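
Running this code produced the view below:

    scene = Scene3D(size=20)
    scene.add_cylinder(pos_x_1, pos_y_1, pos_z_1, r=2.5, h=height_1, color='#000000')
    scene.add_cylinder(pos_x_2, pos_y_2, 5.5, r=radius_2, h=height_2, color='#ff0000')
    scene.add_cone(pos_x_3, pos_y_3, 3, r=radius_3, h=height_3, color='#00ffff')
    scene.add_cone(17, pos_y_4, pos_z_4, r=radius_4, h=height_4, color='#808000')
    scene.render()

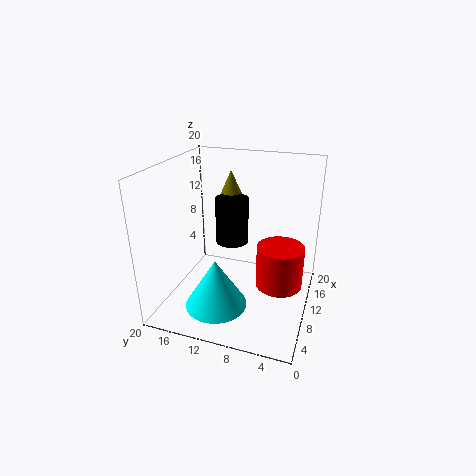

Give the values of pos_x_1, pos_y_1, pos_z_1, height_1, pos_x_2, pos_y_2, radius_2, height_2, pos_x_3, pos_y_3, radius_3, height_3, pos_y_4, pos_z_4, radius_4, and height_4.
pos_x_1 = 14.5
pos_y_1 = 12.5
pos_z_1 = 7
height_1 = 7
pos_x_2 = 7.5
pos_y_2 = 3.5
radius_2 = 3
height_2 = 5.5
pos_x_3 = 4
pos_y_3 = 11
radius_3 = 4
height_3 = 6.5
pos_y_4 = 13.5
pos_z_4 = 13
radius_4 = 2
height_4 = 4.5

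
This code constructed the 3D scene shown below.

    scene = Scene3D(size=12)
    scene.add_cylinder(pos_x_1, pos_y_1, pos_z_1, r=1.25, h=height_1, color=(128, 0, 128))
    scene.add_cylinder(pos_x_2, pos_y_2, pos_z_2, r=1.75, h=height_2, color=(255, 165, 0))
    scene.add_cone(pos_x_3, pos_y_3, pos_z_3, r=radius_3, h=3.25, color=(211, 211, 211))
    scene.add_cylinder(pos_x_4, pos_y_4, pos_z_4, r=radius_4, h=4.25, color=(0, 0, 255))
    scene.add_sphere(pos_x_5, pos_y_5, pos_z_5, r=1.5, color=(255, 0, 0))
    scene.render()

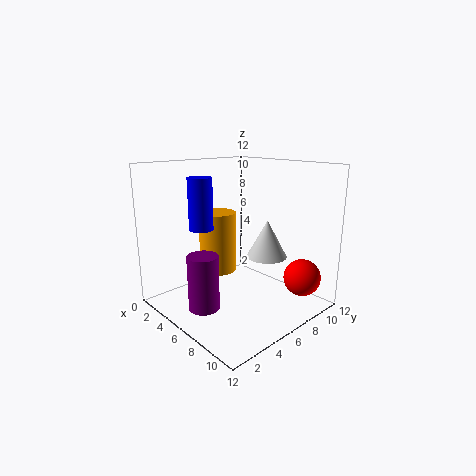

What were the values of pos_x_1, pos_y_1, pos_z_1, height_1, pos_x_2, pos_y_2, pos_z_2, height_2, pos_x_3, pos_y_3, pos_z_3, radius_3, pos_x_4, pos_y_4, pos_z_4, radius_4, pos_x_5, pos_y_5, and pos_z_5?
pos_x_1 = 5.75, pos_y_1 = 2.5, pos_z_1 = 0.75, height_1 = 4.5, pos_x_2 = 1.75, pos_y_2 = 7.25, pos_z_2 = 1.5, height_2 = 5.75, pos_x_3 = 7, pos_y_3 = 8.5, pos_z_3 = 4, radius_3 = 1.75, pos_x_4 = 4, pos_y_4 = 3.75, pos_z_4 = 6.75, radius_4 = 1, pos_x_5 = 10.5, pos_y_5 = 9, pos_z_5 = 3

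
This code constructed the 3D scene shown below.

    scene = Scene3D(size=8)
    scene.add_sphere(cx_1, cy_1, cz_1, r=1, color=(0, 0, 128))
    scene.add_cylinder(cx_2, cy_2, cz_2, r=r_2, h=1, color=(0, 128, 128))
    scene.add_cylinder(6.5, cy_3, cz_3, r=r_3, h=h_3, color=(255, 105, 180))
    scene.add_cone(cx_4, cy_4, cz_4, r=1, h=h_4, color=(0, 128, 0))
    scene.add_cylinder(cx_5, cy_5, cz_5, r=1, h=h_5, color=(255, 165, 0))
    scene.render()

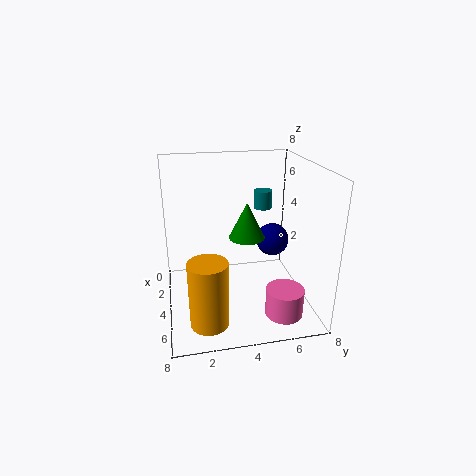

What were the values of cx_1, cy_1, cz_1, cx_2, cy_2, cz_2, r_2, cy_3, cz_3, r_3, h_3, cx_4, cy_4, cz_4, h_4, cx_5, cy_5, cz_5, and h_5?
cx_1 = 2.5, cy_1 = 6.5, cz_1 = 3, cx_2 = 3.5, cy_2 = 5.5, cz_2 = 5.5, r_2 = 0.5, cy_3 = 6, cz_3 = 0.5, r_3 = 1, h_3 = 1.5, cx_4 = 4, cy_4 = 4.5, cz_4 = 4, h_4 = 2, cx_5 = 6.5, cy_5 = 2, cz_5 = 0.5, h_5 = 3.5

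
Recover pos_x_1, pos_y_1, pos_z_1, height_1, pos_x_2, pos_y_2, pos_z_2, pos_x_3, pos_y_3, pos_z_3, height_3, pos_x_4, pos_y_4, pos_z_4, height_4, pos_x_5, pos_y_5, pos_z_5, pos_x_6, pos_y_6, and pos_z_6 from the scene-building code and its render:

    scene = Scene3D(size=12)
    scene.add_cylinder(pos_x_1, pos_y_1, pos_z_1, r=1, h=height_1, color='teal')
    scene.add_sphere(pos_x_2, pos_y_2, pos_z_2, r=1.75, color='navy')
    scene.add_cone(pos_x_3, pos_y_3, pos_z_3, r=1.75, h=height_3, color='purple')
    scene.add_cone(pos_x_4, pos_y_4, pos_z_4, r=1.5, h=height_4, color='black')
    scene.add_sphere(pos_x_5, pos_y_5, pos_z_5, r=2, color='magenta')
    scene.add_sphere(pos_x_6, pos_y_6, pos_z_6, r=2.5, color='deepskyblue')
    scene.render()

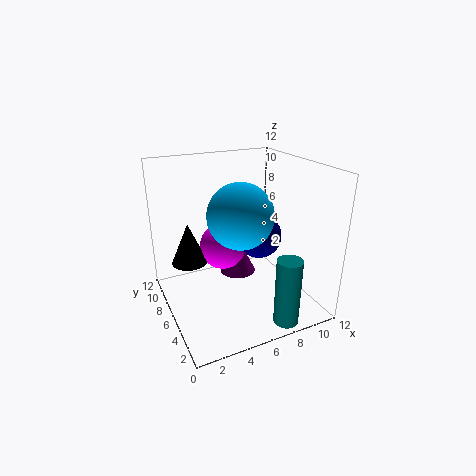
pos_x_1 = 8, pos_y_1 = 1.25, pos_z_1 = 0.25, height_1 = 5.5, pos_x_2 = 7, pos_y_2 = 4.25, pos_z_2 = 6.75, pos_x_3 = 7.75, pos_y_3 = 9.75, pos_z_3 = 0.5, height_3 = 3.5, pos_x_4 = 2.25, pos_y_4 = 7.75, pos_z_4 = 3.75, height_4 = 3.5, pos_x_5 = 5.25, pos_y_5 = 7.5, pos_z_5 = 4.75, pos_x_6 = 5.25, pos_y_6 = 4, pos_z_6 = 8.75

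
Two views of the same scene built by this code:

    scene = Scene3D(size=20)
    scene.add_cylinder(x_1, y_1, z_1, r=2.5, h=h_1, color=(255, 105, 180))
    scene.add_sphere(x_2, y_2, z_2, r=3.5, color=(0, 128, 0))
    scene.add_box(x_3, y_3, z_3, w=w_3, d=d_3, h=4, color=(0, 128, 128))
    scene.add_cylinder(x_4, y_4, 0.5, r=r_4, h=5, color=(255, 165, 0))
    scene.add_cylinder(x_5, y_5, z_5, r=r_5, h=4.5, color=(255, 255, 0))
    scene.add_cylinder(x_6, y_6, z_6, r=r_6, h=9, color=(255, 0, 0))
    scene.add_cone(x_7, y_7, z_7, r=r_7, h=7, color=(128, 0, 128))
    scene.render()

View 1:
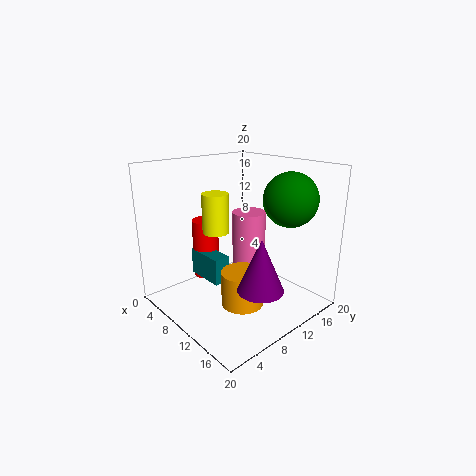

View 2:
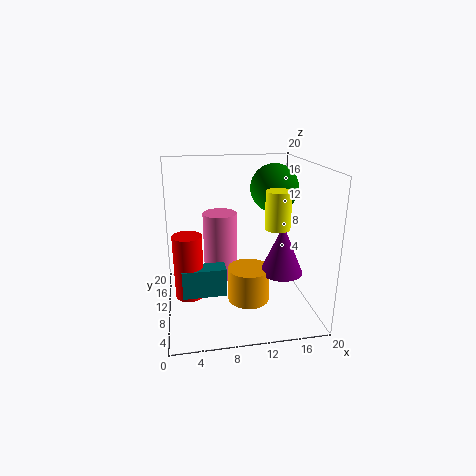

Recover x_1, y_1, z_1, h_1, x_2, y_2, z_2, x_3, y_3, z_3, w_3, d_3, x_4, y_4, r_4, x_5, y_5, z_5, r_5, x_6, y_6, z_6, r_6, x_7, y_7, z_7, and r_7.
x_1 = 8; y_1 = 14; z_1 = 2.5; h_1 = 10; x_2 = 16; y_2 = 13.5; z_2 = 16; x_3 = 2; y_3 = 7.5; z_3 = 2.5; w_3 = 6; d_3 = 2.5; x_4 = 11.5; y_4 = 9.5; r_4 = 3; x_5 = 13.5; y_5 = 3.5; z_5 = 13.5; r_5 = 1.5; x_6 = 3; y_6 = 9.5; z_6 = 2; r_6 = 2; x_7 = 16; y_7 = 8.5; z_7 = 5; r_7 = 3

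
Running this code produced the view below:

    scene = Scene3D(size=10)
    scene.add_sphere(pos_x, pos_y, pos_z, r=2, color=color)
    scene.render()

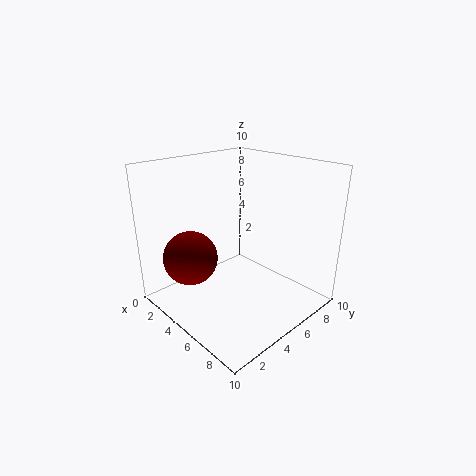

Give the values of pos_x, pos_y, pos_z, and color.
pos_x = 2; pos_y = 3; pos_z = 3; color = 'maroon'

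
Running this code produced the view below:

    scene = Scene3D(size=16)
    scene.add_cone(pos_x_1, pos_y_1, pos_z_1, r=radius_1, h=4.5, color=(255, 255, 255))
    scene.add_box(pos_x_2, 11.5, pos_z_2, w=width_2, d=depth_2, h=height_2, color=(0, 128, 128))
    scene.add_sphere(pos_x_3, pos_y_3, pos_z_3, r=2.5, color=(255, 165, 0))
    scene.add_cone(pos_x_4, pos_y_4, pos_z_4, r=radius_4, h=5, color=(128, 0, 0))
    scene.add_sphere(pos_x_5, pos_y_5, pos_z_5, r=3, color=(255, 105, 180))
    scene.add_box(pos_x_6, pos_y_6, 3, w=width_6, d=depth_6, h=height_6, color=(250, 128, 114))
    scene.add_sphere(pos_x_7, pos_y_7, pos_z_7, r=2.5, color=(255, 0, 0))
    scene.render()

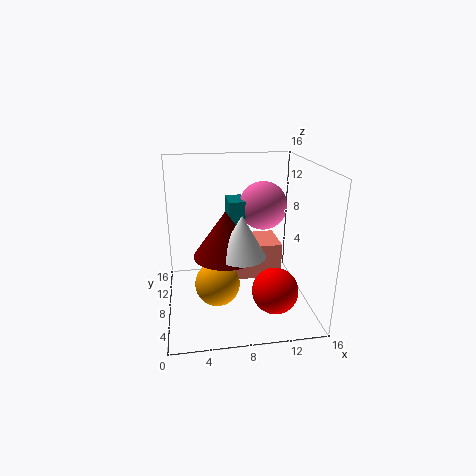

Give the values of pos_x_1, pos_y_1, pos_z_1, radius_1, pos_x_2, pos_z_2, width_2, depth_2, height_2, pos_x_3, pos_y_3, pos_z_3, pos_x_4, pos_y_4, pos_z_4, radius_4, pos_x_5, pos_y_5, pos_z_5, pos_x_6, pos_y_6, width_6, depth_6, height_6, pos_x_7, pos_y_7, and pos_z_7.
pos_x_1 = 8
pos_y_1 = 5.5
pos_z_1 = 7
radius_1 = 2.5
pos_x_2 = 7.5
pos_z_2 = 6
width_2 = 2
depth_2 = 3.5
height_2 = 5
pos_x_3 = 5.5
pos_y_3 = 7
pos_z_3 = 3
pos_x_4 = 6.5
pos_y_4 = 7
pos_z_4 = 6.5
radius_4 = 3.5
pos_x_5 = 12
pos_y_5 = 13
pos_z_5 = 10
pos_x_6 = 7.5
pos_y_6 = 7.5
width_6 = 5.5
depth_6 = 4.5
height_6 = 4
pos_x_7 = 11.5
pos_y_7 = 4.5
pos_z_7 = 3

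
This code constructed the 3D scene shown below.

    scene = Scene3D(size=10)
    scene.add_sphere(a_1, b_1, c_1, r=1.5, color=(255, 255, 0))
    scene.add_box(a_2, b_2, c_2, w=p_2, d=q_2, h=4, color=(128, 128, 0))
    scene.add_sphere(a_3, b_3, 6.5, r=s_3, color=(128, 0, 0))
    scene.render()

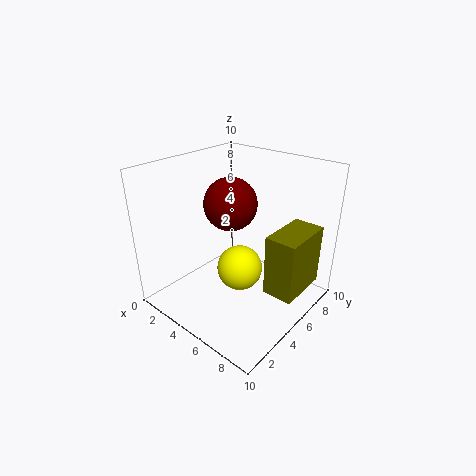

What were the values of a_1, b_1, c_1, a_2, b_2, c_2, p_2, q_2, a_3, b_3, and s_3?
a_1 = 6
b_1 = 4
c_1 = 3.5
a_2 = 8
b_2 = 4
c_2 = 2.5
p_2 = 2
q_2 = 3.5
a_3 = 3
b_3 = 6.5
s_3 = 2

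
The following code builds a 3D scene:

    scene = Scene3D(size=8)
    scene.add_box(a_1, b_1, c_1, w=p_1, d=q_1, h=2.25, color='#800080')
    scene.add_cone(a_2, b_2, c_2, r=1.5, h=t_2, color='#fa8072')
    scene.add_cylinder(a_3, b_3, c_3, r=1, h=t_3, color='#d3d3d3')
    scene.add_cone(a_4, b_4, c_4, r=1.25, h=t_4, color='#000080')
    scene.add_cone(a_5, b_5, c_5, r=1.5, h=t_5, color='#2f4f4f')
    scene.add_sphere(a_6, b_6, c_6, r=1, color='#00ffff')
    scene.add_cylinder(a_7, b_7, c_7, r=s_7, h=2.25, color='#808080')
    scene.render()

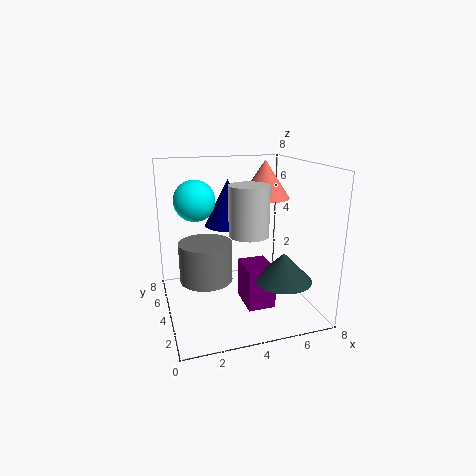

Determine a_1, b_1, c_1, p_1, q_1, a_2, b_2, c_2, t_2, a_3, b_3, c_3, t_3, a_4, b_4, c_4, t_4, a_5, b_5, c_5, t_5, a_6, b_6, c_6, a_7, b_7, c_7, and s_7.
a_1 = 4, b_1 = 2, c_1 = 0.5, p_1 = 1.5, q_1 = 2, a_2 = 6.25, b_2 = 5.75, c_2 = 5.75, t_2 = 2.25, a_3 = 4, b_3 = 2.25, c_3 = 4.75, t_3 = 2.5, a_4 = 3.5, b_4 = 4.25, c_4 = 4.75, t_4 = 2.5, a_5 = 5.75, b_5 = 1.75, c_5 = 2.25, t_5 = 1.5, a_6 = 1.5, b_6 = 3, c_6 = 6.5, a_7 = 2.25, b_7 = 4.5, c_7 = 1.5, s_7 = 1.5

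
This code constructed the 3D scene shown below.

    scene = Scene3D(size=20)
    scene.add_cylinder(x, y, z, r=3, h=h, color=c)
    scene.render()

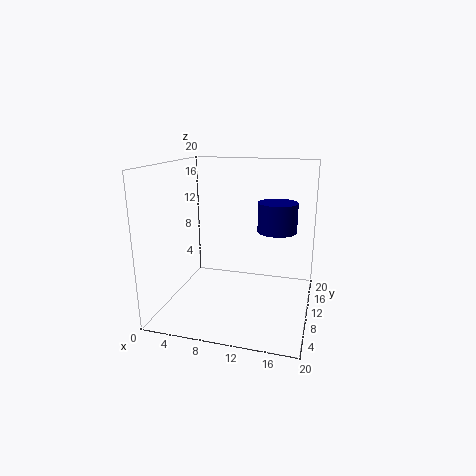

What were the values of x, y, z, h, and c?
x = 14.5
y = 16
z = 9.5
h = 4.5
c = 'navy'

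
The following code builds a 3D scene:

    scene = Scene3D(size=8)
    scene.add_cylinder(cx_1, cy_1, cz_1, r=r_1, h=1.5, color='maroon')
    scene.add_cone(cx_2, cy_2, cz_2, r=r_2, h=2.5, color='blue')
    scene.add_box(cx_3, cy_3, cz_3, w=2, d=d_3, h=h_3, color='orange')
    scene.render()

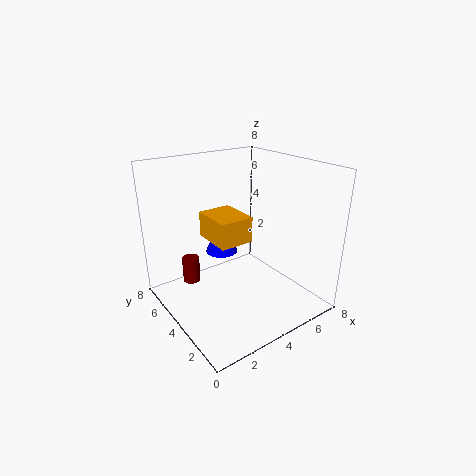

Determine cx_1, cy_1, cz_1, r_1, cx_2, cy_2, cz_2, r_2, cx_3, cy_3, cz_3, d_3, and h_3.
cx_1 = 2
cy_1 = 6
cz_1 = 1
r_1 = 0.5
cx_2 = 4.5
cy_2 = 6.5
cz_2 = 2
r_2 = 1
cx_3 = 3
cy_3 = 4
cz_3 = 3.5
d_3 = 2.5
h_3 = 1.5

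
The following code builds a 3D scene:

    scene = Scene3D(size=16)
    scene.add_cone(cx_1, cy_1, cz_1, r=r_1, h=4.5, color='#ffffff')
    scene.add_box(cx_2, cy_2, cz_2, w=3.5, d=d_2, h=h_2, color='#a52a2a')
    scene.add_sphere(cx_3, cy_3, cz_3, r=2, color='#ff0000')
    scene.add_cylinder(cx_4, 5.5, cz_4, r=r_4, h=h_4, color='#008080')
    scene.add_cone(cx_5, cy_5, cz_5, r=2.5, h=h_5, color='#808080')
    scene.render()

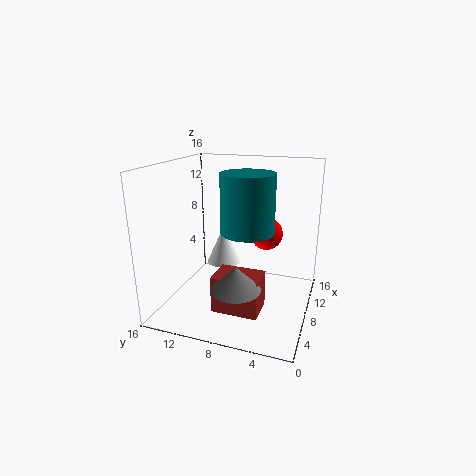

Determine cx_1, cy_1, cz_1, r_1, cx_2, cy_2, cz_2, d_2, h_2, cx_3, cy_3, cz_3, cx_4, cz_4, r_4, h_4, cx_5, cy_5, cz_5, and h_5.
cx_1 = 10, cy_1 = 10.5, cz_1 = 4, r_1 = 2, cx_2 = 3.5, cy_2 = 4.5, cz_2 = 1, d_2 = 5, h_2 = 4, cx_3 = 13, cy_3 = 6, cz_3 = 7, cx_4 = 3.5, cz_4 = 10.5, r_4 = 2.5, h_4 = 5.5, cx_5 = 3, cy_5 = 6.5, cz_5 = 4.5, h_5 = 2.5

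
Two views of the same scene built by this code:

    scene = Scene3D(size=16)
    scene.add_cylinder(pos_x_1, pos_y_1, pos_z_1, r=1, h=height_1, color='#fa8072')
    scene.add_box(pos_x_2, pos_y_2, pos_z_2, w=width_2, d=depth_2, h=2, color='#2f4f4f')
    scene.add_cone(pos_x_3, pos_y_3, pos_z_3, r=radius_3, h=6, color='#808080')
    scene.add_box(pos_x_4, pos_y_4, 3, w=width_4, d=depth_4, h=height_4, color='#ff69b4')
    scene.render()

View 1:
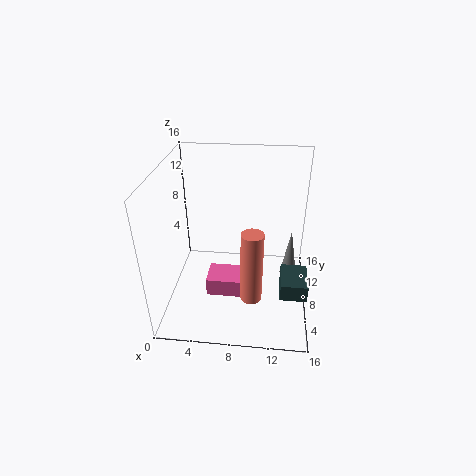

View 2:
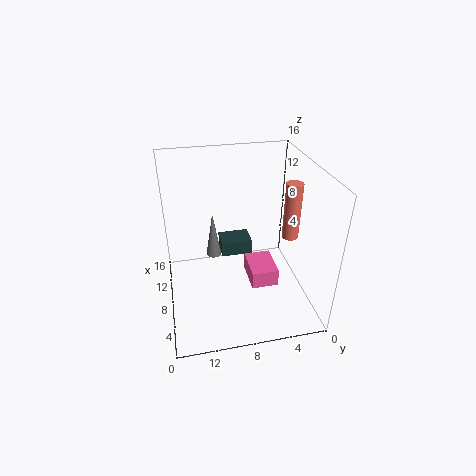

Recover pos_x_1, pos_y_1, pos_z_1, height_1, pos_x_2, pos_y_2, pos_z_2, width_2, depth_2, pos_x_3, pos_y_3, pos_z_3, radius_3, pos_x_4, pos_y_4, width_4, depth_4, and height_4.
pos_x_1 = 10; pos_y_1 = 1; pos_z_1 = 6; height_1 = 7; pos_x_2 = 13; pos_y_2 = 5; pos_z_2 = 2; width_2 = 3; depth_2 = 4; pos_x_3 = 14; pos_y_3 = 10; pos_z_3 = 2; radius_3 = 1; pos_x_4 = 5; pos_y_4 = 4; width_4 = 4; depth_4 = 3; height_4 = 2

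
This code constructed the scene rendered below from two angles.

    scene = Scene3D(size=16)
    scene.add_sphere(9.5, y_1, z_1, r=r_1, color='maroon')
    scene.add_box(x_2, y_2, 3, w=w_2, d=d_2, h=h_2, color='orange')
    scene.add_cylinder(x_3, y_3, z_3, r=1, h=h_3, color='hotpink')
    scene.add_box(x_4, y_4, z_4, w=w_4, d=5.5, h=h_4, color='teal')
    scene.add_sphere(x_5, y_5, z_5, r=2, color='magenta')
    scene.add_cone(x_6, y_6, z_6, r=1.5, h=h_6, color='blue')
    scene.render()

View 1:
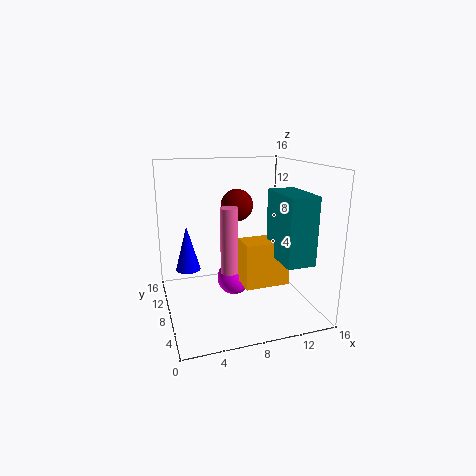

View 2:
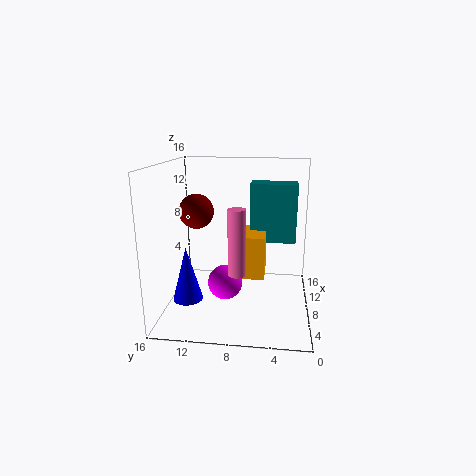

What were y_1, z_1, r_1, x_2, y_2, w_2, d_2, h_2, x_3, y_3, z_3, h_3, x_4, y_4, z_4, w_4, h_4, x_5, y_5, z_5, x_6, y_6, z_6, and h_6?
y_1 = 13; z_1 = 10.5; r_1 = 2; x_2 = 8; y_2 = 5; w_2 = 5; d_2 = 3; h_2 = 5; x_3 = 7; y_3 = 8; z_3 = 4; h_3 = 7.5; x_4 = 11; y_4 = 1.5; z_4 = 6.5; w_4 = 3; h_4 = 7; x_5 = 8; y_5 = 9.5; z_5 = 2.5; x_6 = 3; y_6 = 12.5; z_6 = 3; h_6 = 5.5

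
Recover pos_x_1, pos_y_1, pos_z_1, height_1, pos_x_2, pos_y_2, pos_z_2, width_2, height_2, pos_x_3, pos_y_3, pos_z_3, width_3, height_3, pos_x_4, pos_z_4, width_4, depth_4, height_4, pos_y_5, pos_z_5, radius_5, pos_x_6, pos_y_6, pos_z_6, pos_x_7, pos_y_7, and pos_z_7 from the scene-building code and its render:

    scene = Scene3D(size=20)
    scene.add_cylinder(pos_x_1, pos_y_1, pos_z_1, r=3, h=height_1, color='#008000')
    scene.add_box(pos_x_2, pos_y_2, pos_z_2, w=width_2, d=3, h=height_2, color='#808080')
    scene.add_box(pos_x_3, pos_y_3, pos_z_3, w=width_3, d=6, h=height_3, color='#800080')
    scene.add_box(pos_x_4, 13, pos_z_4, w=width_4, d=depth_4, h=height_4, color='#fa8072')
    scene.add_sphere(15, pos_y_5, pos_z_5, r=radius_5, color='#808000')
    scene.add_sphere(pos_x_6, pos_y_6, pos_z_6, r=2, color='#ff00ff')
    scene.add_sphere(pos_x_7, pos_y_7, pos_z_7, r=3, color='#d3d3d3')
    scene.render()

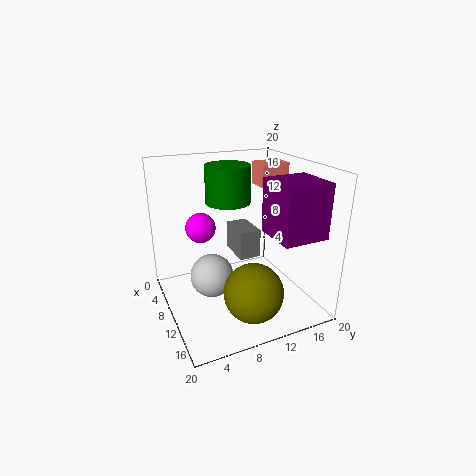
pos_x_1 = 9; pos_y_1 = 9; pos_z_1 = 15; height_1 = 5; pos_x_2 = 6; pos_y_2 = 10; pos_z_2 = 7; width_2 = 5; height_2 = 4; pos_x_3 = 13; pos_y_3 = 12; pos_z_3 = 12; width_3 = 6; height_3 = 7; pos_x_4 = 8; pos_z_4 = 17; width_4 = 3; depth_4 = 4; height_4 = 3; pos_y_5 = 10; pos_z_5 = 4; radius_5 = 4; pos_x_6 = 9; pos_y_6 = 5; pos_z_6 = 12; pos_x_7 = 10; pos_y_7 = 6; pos_z_7 = 5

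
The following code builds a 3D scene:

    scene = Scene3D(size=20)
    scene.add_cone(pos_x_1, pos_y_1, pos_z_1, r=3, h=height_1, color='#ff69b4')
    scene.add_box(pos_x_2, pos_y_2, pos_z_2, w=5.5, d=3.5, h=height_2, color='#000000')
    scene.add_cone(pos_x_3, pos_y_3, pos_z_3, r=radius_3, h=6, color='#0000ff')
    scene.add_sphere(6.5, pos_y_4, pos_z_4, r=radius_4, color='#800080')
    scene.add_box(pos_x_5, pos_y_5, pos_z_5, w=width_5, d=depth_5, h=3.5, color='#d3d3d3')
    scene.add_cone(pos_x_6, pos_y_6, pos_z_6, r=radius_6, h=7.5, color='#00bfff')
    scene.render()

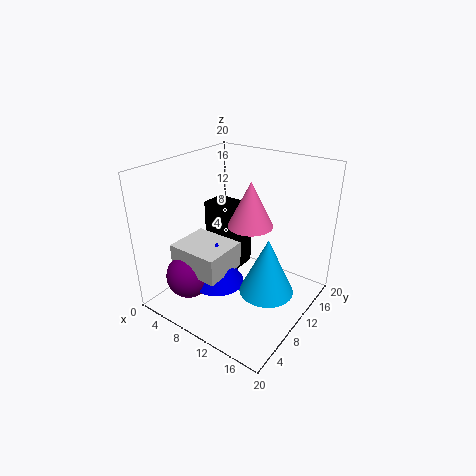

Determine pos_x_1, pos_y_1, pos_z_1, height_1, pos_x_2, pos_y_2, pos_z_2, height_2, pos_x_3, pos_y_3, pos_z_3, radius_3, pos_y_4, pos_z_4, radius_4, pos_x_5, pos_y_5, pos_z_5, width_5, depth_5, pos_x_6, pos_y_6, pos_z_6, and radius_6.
pos_x_1 = 12
pos_y_1 = 10
pos_z_1 = 12.5
height_1 = 6
pos_x_2 = 5
pos_y_2 = 9
pos_z_2 = 5.5
height_2 = 9
pos_x_3 = 9.5
pos_y_3 = 6
pos_z_3 = 5
radius_3 = 3.5
pos_y_4 = 3.5
pos_z_4 = 6
radius_4 = 3
pos_x_5 = 4.5
pos_y_5 = 2.5
pos_z_5 = 7
width_5 = 7
depth_5 = 6
pos_x_6 = 16
pos_y_6 = 8
pos_z_6 = 5
radius_6 = 3.5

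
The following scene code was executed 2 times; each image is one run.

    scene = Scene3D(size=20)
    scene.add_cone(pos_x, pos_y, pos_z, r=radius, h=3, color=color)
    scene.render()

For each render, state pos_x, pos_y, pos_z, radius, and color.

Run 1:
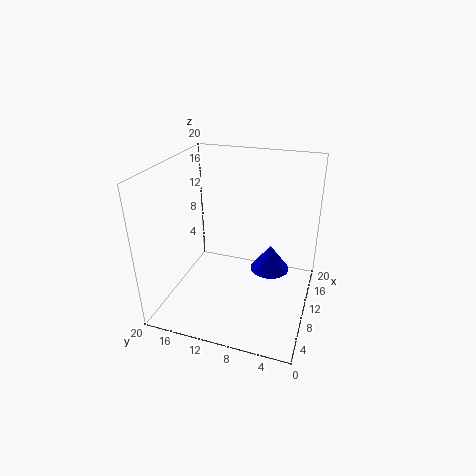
pos_x = 4.75
pos_y = 4.25
pos_z = 9.75
radius = 2.25
color = 'blue'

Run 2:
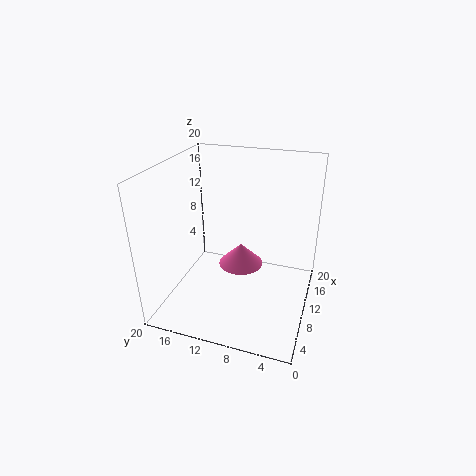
pos_x = 9
pos_y = 9.25
pos_z = 6.75
radius = 3
color = 'hotpink'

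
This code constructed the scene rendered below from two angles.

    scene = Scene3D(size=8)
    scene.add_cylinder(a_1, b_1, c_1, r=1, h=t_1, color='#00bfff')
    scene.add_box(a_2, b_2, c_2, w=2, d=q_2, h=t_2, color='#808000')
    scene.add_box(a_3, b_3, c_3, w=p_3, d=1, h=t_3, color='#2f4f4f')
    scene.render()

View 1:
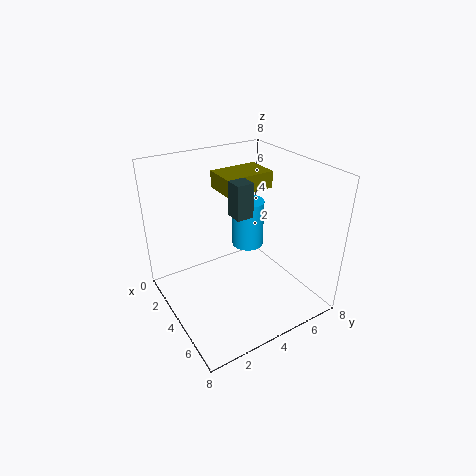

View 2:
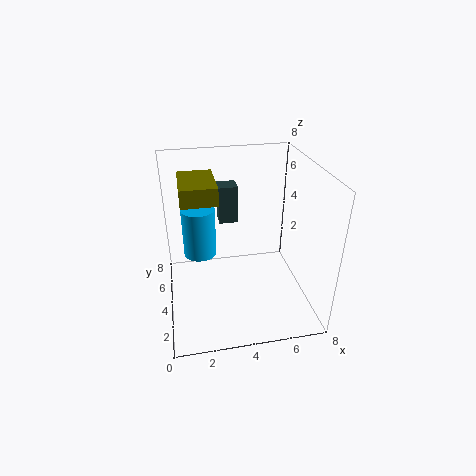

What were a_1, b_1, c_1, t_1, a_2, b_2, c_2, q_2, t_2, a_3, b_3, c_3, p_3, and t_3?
a_1 = 2; b_1 = 6; c_1 = 2; t_1 = 3; a_2 = 1; b_2 = 4; c_2 = 6; q_2 = 3; t_2 = 1; a_3 = 3; b_3 = 4; c_3 = 5; p_3 = 1; t_3 = 2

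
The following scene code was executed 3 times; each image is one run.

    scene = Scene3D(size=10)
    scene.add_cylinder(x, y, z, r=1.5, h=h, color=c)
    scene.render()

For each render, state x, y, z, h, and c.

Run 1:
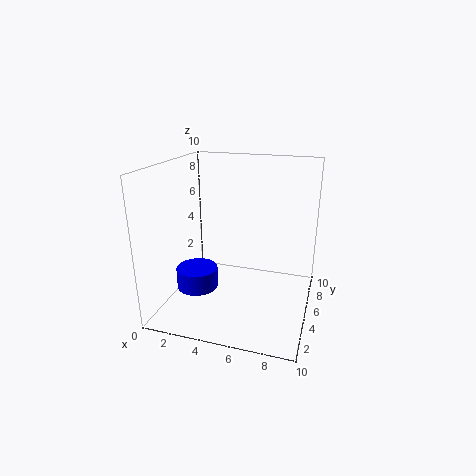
x = 2
y = 4.5
z = 1
h = 1.5
c = 'blue'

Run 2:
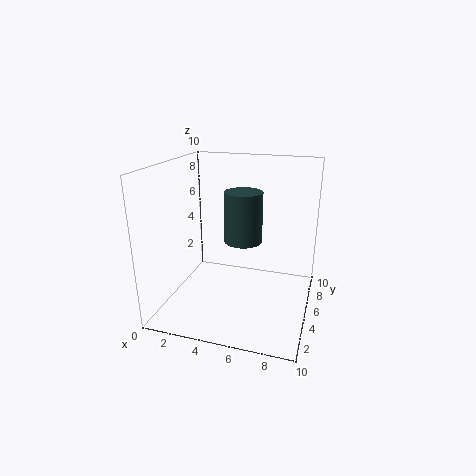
x = 4.5
y = 8
z = 3.5
h = 4
c = 'darkslategray'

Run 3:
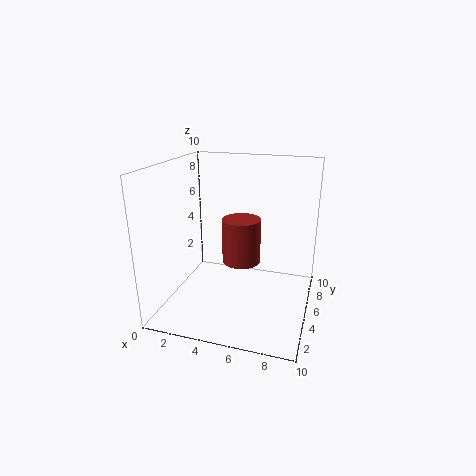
x = 4.5
y = 7.5
z = 2
h = 3.5
c = 'brown'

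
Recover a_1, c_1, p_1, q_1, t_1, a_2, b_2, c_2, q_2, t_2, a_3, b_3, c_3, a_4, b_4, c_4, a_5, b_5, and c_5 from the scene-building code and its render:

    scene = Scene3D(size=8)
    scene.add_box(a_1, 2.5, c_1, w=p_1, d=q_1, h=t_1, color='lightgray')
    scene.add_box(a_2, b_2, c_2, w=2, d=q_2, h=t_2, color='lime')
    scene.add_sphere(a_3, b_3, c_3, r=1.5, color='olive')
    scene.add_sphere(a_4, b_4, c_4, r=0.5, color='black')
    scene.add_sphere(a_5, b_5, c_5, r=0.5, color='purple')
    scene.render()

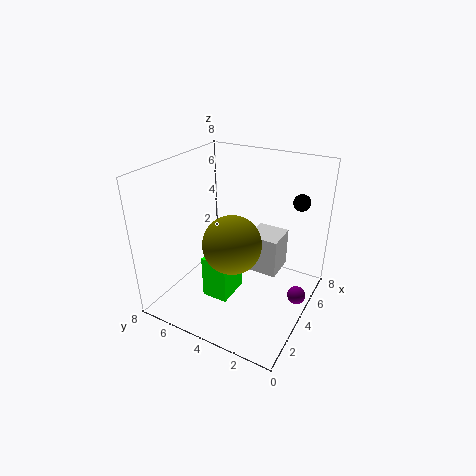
a_1 = 6, c_1 = 0.5, p_1 = 2, q_1 = 2, t_1 = 2.5, a_2 = 2.5, b_2 = 4, c_2 = 0.5, q_2 = 1.5, t_2 = 2.5, a_3 = 2.5, b_3 = 3.5, c_3 = 4.5, a_4 = 7, b_4 = 1.5, c_4 = 5.5, a_5 = 4.5, b_5 = 0.5, c_5 = 1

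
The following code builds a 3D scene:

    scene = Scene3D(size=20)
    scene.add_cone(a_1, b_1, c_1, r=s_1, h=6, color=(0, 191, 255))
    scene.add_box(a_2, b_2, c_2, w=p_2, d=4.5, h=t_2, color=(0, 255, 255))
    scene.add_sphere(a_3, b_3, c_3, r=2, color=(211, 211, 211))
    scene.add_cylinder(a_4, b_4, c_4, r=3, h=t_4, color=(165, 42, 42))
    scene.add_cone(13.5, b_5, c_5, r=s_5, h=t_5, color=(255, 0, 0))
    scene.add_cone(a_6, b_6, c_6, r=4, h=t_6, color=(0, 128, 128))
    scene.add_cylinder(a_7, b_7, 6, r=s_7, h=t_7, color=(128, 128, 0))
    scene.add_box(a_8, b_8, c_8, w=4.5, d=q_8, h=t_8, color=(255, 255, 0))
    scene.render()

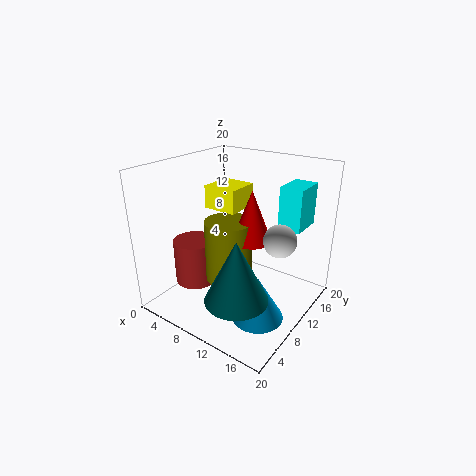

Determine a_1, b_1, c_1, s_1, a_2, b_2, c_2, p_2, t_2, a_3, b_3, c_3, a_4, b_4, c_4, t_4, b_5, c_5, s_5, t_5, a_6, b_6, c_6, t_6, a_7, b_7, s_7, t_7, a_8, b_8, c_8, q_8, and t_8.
a_1 = 15, b_1 = 7.5, c_1 = 0.5, s_1 = 3.5, a_2 = 15.5, b_2 = 11, c_2 = 12.5, p_2 = 3, t_2 = 5.5, a_3 = 17.5, b_3 = 8, c_3 = 12.5, a_4 = 4, b_4 = 7.5, c_4 = 2.5, t_4 = 6.5, b_5 = 8, c_5 = 11.5, s_5 = 2.5, t_5 = 6.5, a_6 = 14, b_6 = 4, c_6 = 5, t_6 = 8, a_7 = 11, b_7 = 6.5, s_7 = 3, t_7 = 8, a_8 = 6.5, b_8 = 7.5, c_8 = 14.5, q_8 = 4.5, t_8 = 3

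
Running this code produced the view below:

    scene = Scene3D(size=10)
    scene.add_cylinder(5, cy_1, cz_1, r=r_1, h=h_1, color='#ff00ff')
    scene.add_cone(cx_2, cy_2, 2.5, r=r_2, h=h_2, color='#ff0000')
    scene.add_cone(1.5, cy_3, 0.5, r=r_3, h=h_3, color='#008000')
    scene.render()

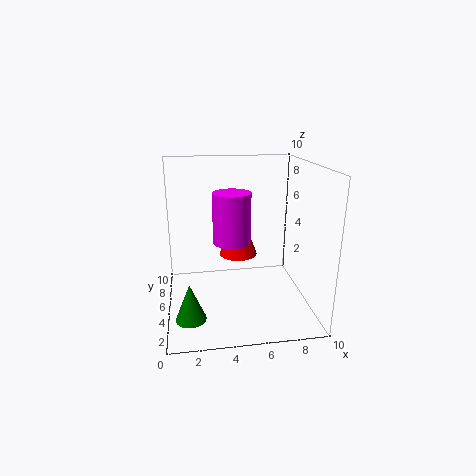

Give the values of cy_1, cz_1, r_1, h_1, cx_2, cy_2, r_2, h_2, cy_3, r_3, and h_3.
cy_1 = 8, cz_1 = 3.5, r_1 = 1.5, h_1 = 4, cx_2 = 5.5, cy_2 = 8, r_2 = 1.5, h_2 = 4, cy_3 = 2.5, r_3 = 1, h_3 = 2.5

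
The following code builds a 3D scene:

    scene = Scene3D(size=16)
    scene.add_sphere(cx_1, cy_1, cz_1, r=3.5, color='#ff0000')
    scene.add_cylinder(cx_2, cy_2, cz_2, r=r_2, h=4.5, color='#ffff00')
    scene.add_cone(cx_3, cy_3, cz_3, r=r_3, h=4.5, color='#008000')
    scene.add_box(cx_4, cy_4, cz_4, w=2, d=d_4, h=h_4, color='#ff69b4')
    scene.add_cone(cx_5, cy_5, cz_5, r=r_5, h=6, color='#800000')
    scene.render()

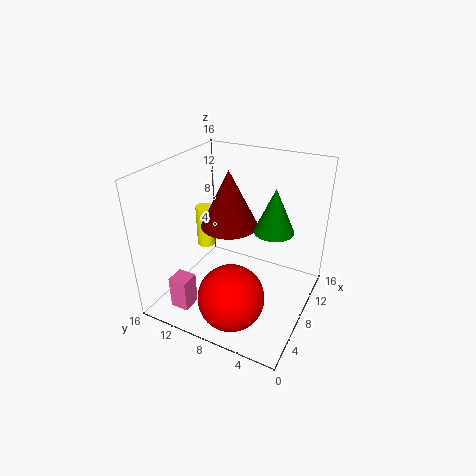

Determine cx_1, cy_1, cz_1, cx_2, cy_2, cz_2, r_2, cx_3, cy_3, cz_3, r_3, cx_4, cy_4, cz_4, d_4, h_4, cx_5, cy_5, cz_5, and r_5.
cx_1 = 3.5
cy_1 = 6.5
cz_1 = 3.5
cx_2 = 7
cy_2 = 11.5
cz_2 = 7
r_2 = 1
cx_3 = 7
cy_3 = 3.5
cz_3 = 10.5
r_3 = 2
cx_4 = 1
cy_4 = 10.5
cz_4 = 2
d_4 = 2
h_4 = 3.5
cx_5 = 7
cy_5 = 8.5
cz_5 = 10
r_5 = 3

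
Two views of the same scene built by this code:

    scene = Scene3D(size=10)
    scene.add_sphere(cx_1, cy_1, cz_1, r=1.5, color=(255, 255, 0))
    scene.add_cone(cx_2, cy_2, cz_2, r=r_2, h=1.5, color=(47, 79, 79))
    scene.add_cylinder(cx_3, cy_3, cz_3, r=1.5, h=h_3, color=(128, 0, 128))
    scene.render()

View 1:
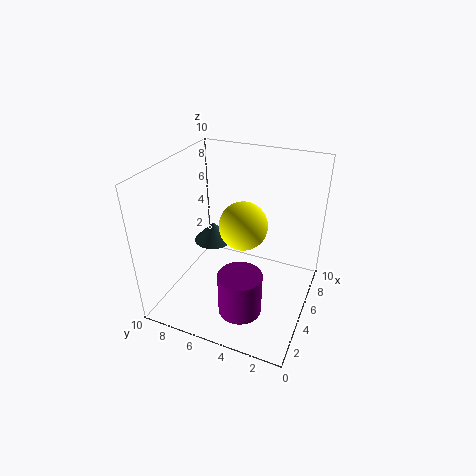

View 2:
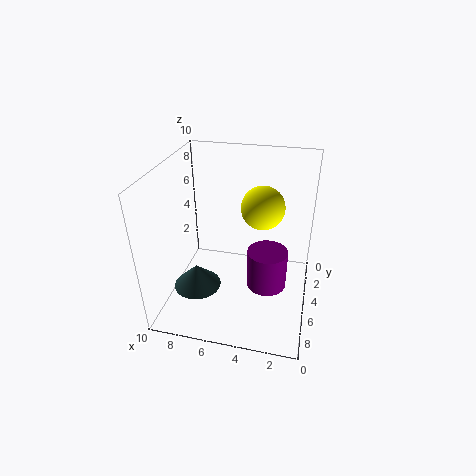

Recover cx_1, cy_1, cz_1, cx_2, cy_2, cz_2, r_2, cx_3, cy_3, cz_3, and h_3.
cx_1 = 3.5
cy_1 = 4
cz_1 = 7
cx_2 = 7
cy_2 = 8
cz_2 = 3
r_2 = 1.5
cx_3 = 3
cy_3 = 4
cz_3 = 0.5
h_3 = 3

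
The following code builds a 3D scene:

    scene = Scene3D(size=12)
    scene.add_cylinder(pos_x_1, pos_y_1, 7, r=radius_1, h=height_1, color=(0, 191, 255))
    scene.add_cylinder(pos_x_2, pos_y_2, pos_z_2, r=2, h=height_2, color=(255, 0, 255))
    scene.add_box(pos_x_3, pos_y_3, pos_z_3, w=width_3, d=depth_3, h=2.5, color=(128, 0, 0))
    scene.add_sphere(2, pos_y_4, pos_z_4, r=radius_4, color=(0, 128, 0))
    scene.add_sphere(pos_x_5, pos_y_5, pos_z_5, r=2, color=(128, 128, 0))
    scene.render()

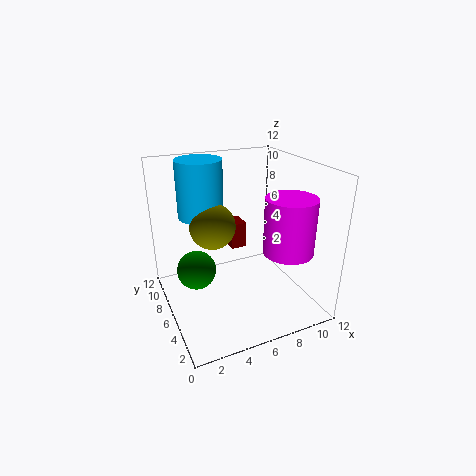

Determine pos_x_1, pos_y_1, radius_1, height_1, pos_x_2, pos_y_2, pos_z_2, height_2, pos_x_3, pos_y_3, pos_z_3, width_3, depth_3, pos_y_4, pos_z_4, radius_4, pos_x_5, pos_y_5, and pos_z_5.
pos_x_1 = 4, pos_y_1 = 9.5, radius_1 = 2, height_1 = 5, pos_x_2 = 9, pos_y_2 = 3, pos_z_2 = 5.5, height_2 = 4.5, pos_x_3 = 7, pos_y_3 = 9.5, pos_z_3 = 3, width_3 = 1.5, depth_3 = 2, pos_y_4 = 5, pos_z_4 = 4.5, radius_4 = 1.5, pos_x_5 = 4.5, pos_y_5 = 8, pos_z_5 = 6.5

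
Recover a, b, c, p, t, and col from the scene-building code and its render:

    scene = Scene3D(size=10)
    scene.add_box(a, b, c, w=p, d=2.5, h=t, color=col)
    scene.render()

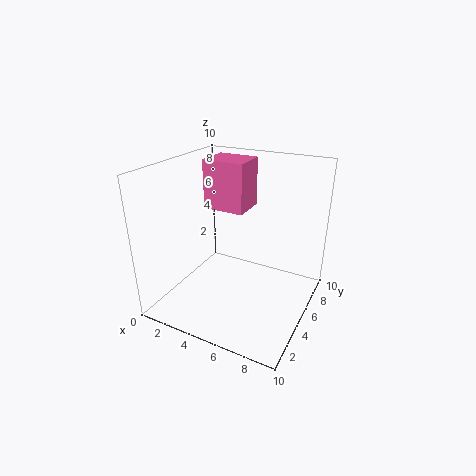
a = 2, b = 5.5, c = 6.5, p = 3, t = 3.5, col = 'hotpink'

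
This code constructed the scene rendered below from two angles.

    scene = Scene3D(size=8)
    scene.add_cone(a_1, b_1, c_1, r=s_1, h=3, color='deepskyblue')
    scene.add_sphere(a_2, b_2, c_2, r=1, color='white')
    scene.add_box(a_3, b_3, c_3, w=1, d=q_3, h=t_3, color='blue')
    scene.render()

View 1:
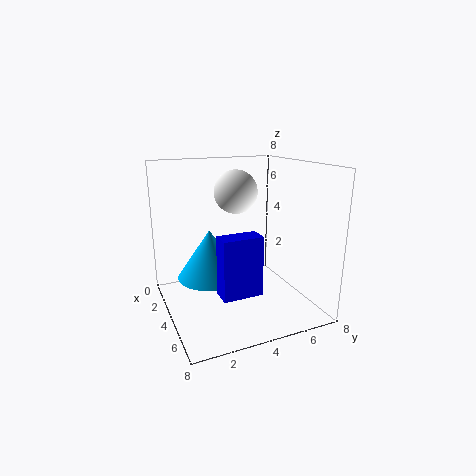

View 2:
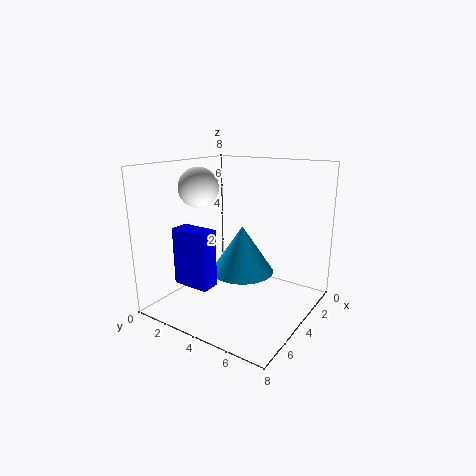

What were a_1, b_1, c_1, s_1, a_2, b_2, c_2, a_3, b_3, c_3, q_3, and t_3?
a_1 = 2; b_1 = 3; c_1 = 1; s_1 = 2; a_2 = 6; b_2 = 3; c_2 = 7; a_3 = 6; b_3 = 2; c_3 = 2; q_3 = 2; t_3 = 3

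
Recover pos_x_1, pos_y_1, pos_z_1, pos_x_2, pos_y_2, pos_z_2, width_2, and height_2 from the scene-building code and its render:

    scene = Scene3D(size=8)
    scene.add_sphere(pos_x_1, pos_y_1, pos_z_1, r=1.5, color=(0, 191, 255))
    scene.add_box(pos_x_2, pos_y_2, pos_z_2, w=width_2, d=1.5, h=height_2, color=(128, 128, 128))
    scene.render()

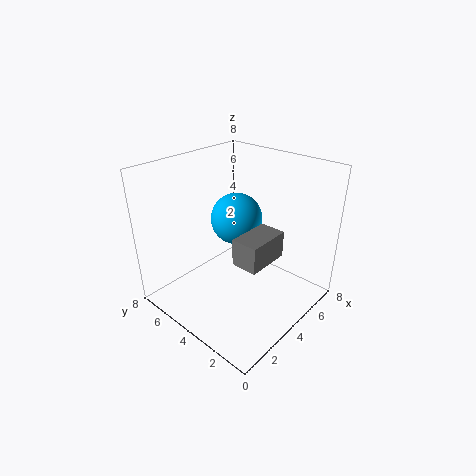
pos_x_1 = 5; pos_y_1 = 5; pos_z_1 = 4.5; pos_x_2 = 3; pos_y_2 = 2; pos_z_2 = 3; width_2 = 2.5; height_2 = 1.5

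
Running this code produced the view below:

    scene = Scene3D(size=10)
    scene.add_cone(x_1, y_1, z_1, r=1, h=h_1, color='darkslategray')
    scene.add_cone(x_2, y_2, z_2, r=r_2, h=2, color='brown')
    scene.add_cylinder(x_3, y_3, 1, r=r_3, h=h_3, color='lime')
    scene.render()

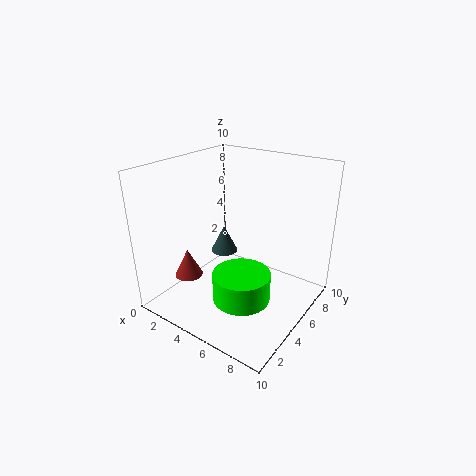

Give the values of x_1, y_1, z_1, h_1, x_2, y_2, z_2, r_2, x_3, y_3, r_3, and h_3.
x_1 = 3
y_1 = 6
z_1 = 3
h_1 = 2
x_2 = 2
y_2 = 3
z_2 = 2
r_2 = 1
x_3 = 6
y_3 = 4
r_3 = 2
h_3 = 2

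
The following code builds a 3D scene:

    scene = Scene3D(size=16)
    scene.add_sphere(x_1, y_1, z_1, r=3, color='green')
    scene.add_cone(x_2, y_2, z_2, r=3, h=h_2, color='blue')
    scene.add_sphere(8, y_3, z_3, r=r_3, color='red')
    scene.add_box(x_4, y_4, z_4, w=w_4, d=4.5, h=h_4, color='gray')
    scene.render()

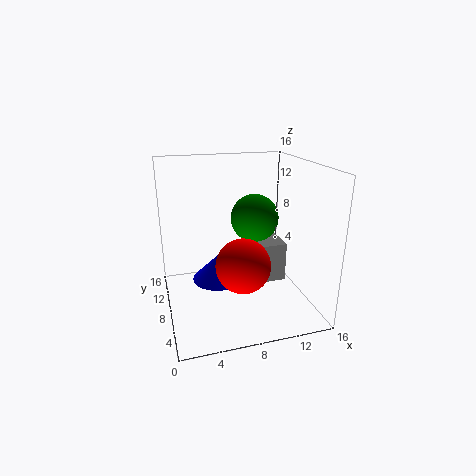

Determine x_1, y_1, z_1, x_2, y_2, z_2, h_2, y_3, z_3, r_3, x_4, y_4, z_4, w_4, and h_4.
x_1 = 11.5, y_1 = 12.5, z_1 = 8.5, x_2 = 6, y_2 = 9.5, z_2 = 2.5, h_2 = 3, y_3 = 6, z_3 = 5.5, r_3 = 3, x_4 = 10.5, y_4 = 10, z_4 = 0.5, w_4 = 4.5, h_4 = 5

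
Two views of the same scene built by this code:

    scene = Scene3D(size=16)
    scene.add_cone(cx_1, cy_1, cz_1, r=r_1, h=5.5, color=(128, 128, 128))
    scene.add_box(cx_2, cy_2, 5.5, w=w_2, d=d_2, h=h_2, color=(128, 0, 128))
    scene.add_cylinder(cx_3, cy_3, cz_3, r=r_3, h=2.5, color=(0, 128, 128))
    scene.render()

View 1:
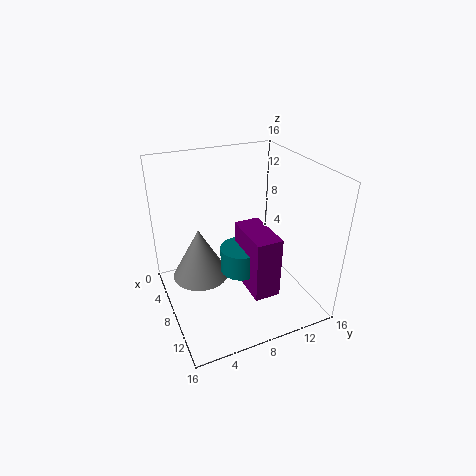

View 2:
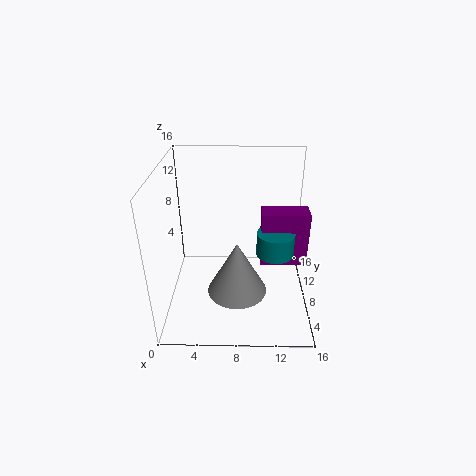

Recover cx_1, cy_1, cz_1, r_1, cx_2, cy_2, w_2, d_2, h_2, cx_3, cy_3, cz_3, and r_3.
cx_1 = 8; cy_1 = 3.5; cz_1 = 4.5; r_1 = 3; cx_2 = 10.5; cy_2 = 6.5; w_2 = 5; d_2 = 2.5; h_2 = 6; cx_3 = 12; cy_3 = 6.5; cz_3 = 7; r_3 = 2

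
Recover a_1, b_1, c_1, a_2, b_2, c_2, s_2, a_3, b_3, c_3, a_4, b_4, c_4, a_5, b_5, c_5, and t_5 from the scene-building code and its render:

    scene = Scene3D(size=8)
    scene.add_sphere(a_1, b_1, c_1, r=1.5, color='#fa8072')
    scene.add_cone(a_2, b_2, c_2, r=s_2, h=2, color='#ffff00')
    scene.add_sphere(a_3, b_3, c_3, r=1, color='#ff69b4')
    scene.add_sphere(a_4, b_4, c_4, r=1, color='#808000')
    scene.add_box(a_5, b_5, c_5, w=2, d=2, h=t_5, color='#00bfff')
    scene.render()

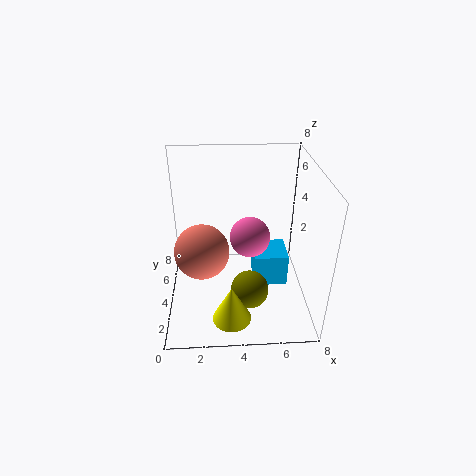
a_1 = 2, b_1 = 3.5, c_1 = 3.5, a_2 = 3.5, b_2 = 1, c_2 = 1, s_2 = 1, a_3 = 4.5, b_3 = 2.5, c_3 = 5, a_4 = 4.5, b_4 = 2, c_4 = 2, a_5 = 5, b_5 = 4, c_5 = 0.5, t_5 = 2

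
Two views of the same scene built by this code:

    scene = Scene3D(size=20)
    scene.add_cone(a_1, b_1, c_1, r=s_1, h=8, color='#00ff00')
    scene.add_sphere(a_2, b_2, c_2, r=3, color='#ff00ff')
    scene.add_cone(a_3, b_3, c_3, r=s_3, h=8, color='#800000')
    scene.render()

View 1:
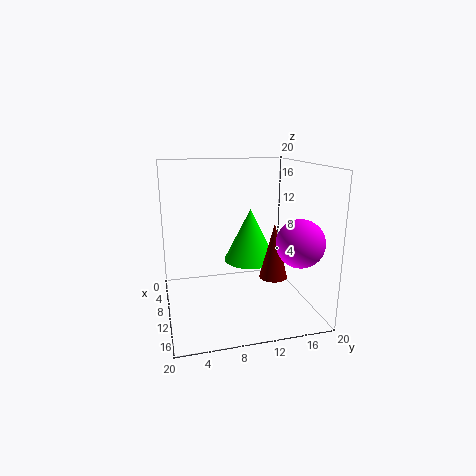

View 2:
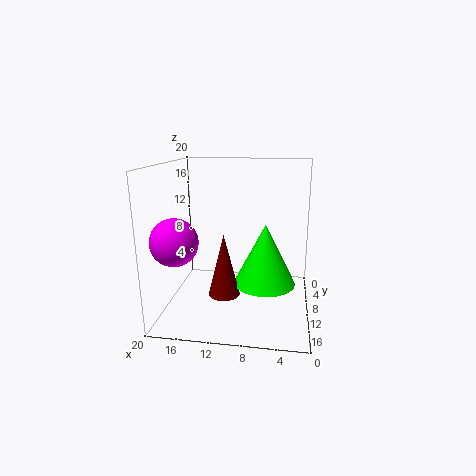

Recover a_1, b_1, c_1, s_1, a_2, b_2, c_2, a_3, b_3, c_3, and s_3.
a_1 = 6, b_1 = 13, c_1 = 5, s_1 = 4, a_2 = 17, b_2 = 16, c_2 = 11, a_3 = 11, b_3 = 15, c_3 = 4, s_3 = 2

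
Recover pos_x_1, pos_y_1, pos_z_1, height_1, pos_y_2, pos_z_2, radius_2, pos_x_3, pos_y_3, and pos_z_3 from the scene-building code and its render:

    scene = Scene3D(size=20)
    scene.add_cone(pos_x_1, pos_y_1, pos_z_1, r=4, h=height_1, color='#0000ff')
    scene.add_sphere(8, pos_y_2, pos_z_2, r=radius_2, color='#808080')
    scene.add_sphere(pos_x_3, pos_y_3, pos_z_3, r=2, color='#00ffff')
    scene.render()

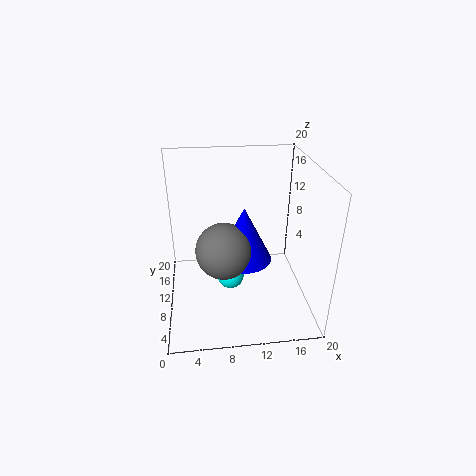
pos_x_1 = 11; pos_y_1 = 11; pos_z_1 = 6; height_1 = 8; pos_y_2 = 10; pos_z_2 = 8; radius_2 = 4; pos_x_3 = 9; pos_y_3 = 11; pos_z_3 = 3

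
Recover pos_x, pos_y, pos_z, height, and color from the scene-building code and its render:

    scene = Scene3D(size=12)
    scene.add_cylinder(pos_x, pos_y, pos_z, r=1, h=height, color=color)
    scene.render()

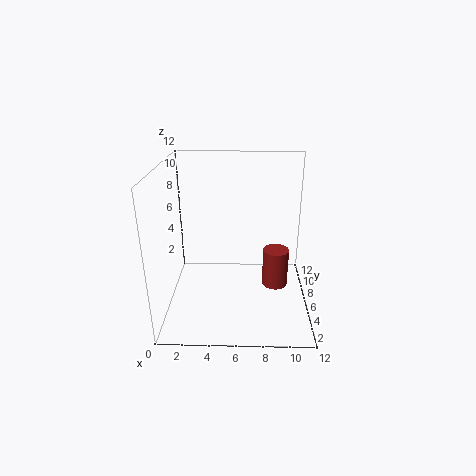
pos_x = 9, pos_y = 4, pos_z = 3, height = 3, color = 'brown'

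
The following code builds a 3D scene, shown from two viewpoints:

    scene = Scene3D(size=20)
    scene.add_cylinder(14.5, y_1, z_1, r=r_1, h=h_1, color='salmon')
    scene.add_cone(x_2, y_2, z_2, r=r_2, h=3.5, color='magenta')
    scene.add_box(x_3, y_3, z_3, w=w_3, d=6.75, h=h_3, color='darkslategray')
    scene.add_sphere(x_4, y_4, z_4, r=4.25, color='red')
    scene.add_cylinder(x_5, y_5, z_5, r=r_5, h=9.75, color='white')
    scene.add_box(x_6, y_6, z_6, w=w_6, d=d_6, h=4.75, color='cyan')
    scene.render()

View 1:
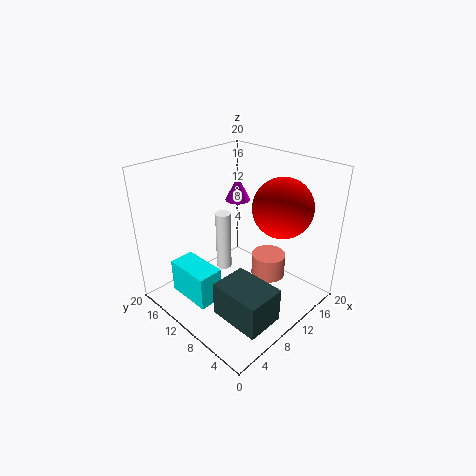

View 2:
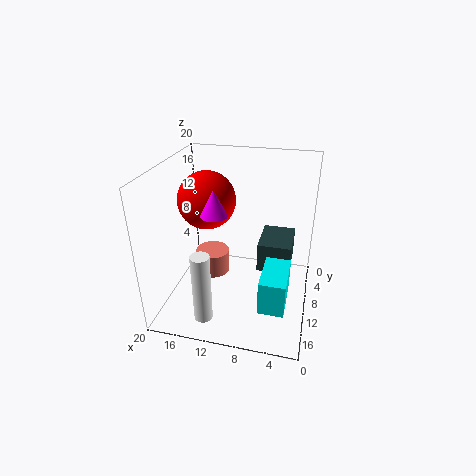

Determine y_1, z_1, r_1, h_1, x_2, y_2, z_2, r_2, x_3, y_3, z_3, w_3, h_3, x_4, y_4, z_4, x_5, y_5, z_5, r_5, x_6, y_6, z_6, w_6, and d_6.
y_1 = 8
z_1 = 2.75
r_1 = 2.5
h_1 = 3.5
x_2 = 12.5
y_2 = 12.5
z_2 = 14.25
r_2 = 1.75
x_3 = 2.75
y_3 = 0.5
z_3 = 3
w_3 = 5
h_3 = 4.5
x_4 = 15.5
y_4 = 6.75
z_4 = 13.75
x_5 = 13.25
y_5 = 16.5
z_5 = 0.75
r_5 = 1.25
x_6 = 2.5
y_6 = 9.25
z_6 = 2.25
w_6 = 3.5
d_6 = 6.5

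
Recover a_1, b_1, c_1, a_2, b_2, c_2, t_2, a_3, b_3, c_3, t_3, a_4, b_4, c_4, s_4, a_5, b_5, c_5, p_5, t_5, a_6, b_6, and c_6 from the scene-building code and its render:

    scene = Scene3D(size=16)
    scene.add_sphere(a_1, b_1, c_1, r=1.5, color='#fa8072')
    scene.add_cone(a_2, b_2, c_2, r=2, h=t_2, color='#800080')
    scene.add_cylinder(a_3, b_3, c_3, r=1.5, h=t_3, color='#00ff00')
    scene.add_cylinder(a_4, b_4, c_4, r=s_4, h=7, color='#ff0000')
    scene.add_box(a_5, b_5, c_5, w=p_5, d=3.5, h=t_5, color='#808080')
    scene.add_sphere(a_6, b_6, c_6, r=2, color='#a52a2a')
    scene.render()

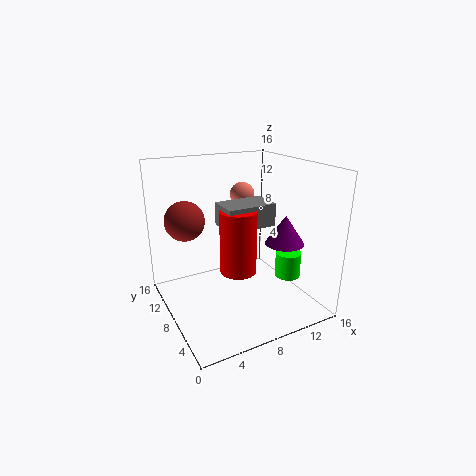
a_1 = 11
b_1 = 12.5
c_1 = 11.5
a_2 = 11
b_2 = 3.5
c_2 = 8.5
t_2 = 3
a_3 = 14
b_3 = 6.5
c_3 = 2.5
t_3 = 3
a_4 = 7.5
b_4 = 7
c_4 = 4.5
s_4 = 2
a_5 = 6
b_5 = 6
c_5 = 9.5
p_5 = 5.5
t_5 = 2.5
a_6 = 2
b_6 = 8
c_6 = 11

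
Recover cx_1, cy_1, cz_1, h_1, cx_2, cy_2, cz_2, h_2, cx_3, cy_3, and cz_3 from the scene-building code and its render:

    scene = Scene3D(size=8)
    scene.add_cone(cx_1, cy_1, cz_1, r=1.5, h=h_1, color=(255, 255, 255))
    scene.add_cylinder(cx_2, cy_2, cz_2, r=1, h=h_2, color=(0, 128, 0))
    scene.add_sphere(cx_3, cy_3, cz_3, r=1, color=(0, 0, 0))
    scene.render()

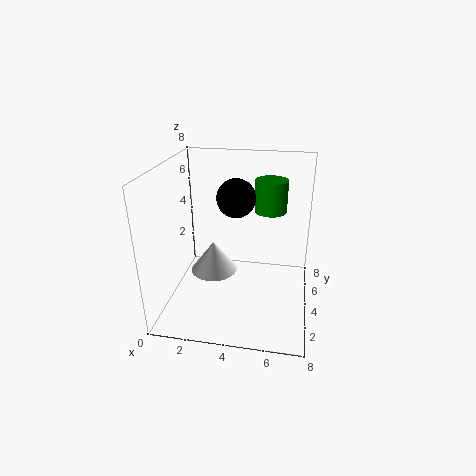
cx_1 = 2
cy_1 = 6
cz_1 = 0.5
h_1 = 2
cx_2 = 5.5
cy_2 = 7
cz_2 = 4.5
h_2 = 2
cx_3 = 4
cy_3 = 3.5
cz_3 = 6.5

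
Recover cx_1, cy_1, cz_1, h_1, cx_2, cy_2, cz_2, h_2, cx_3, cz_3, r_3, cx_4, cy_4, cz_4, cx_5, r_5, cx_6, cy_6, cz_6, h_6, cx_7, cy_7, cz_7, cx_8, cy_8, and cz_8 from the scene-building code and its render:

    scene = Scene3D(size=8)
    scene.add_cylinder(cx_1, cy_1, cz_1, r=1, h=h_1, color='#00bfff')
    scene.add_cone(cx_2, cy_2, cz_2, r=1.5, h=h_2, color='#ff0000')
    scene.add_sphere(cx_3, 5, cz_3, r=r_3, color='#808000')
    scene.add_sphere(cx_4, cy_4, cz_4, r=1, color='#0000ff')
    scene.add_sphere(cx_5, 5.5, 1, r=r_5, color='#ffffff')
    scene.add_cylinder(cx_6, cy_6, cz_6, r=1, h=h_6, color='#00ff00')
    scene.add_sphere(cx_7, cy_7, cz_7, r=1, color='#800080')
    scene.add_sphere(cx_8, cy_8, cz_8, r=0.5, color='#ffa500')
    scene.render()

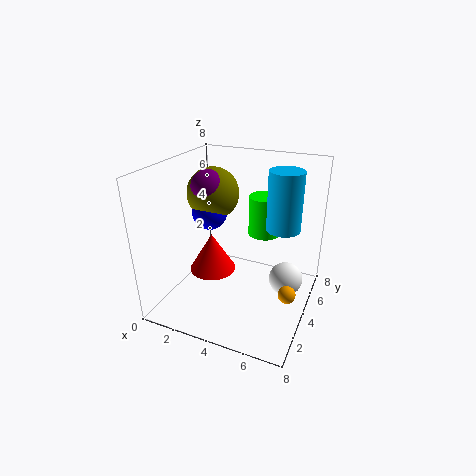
cx_1 = 6, cy_1 = 6, cz_1 = 4, h_1 = 3.5, cx_2 = 1.5, cy_2 = 5.5, cz_2 = 0.5, h_2 = 2.5, cx_3 = 2, cz_3 = 6, r_3 = 1.5, cx_4 = 2, cy_4 = 4.5, cz_4 = 5, cx_5 = 6.5, r_5 = 1, cx_6 = 4.5, cy_6 = 7, cz_6 = 3, h_6 = 2.5, cx_7 = 2, cy_7 = 4.5, cz_7 = 6.5, cx_8 = 7, cy_8 = 4, cz_8 = 1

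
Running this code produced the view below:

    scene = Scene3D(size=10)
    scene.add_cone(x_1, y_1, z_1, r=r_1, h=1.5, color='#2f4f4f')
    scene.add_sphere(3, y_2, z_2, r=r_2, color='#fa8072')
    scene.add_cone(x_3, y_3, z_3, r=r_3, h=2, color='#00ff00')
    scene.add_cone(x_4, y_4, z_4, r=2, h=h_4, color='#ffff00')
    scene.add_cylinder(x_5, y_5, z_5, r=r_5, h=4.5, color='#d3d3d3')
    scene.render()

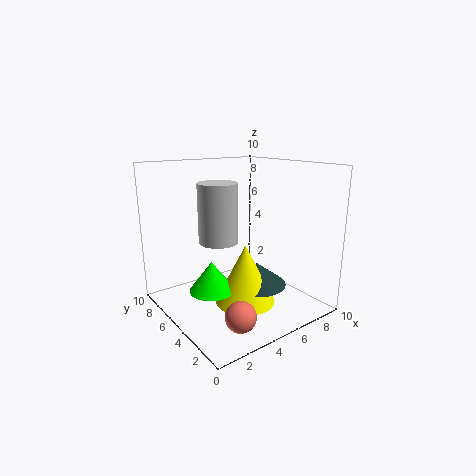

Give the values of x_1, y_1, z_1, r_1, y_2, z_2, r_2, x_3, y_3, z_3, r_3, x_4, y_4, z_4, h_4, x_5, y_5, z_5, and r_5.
x_1 = 5.5
y_1 = 3.5
z_1 = 2
r_1 = 2
y_2 = 2
z_2 = 1
r_2 = 1
x_3 = 2.5
y_3 = 4.5
z_3 = 2
r_3 = 1.5
x_4 = 4.5
y_4 = 3.5
z_4 = 1
h_4 = 4
x_5 = 5
y_5 = 7.5
z_5 = 4
r_5 = 1.5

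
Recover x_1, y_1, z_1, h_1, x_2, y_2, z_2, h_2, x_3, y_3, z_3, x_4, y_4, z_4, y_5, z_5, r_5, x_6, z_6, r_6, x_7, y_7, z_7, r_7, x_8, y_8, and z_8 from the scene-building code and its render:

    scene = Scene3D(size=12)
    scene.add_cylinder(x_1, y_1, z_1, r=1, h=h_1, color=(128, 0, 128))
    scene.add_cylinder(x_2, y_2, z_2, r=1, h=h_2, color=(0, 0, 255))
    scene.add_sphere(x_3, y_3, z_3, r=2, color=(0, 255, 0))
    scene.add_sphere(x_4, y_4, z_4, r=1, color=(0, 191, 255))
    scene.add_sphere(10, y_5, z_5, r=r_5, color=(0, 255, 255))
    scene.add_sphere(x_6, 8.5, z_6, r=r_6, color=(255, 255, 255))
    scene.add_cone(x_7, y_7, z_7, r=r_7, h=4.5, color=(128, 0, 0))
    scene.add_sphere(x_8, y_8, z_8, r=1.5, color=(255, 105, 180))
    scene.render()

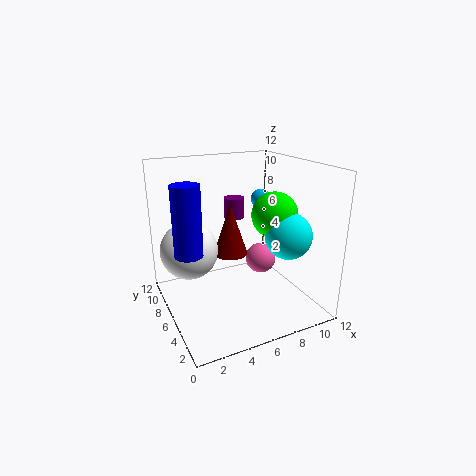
x_1 = 8, y_1 = 11, z_1 = 6, h_1 = 2, x_2 = 1, y_2 = 3.5, z_2 = 6.5, h_2 = 5, x_3 = 9.5, y_3 = 6, z_3 = 7.5, x_4 = 11, y_4 = 11, z_4 = 7.5, y_5 = 4.5, z_5 = 6, r_5 = 2, x_6 = 2.5, z_6 = 4.5, r_6 = 2.5, x_7 = 6, y_7 = 7.5, z_7 = 4, r_7 = 1.5, x_8 = 10, y_8 = 9, z_8 = 2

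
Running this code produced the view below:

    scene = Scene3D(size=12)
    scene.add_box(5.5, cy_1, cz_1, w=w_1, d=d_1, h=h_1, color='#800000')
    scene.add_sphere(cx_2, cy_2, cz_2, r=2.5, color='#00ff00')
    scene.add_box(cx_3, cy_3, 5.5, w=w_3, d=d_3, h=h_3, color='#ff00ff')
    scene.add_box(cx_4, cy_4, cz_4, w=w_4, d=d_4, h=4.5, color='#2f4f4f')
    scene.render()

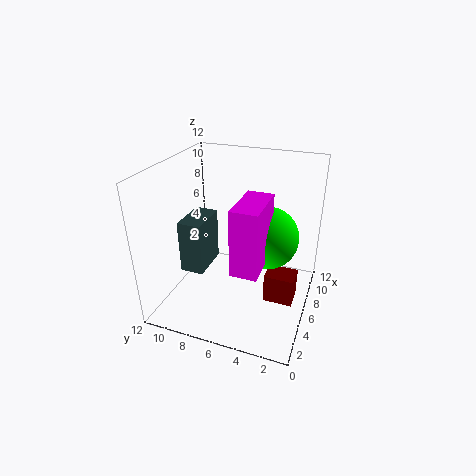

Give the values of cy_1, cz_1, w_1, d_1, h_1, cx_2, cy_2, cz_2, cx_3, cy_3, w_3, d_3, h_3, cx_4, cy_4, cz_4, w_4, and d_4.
cy_1 = 1; cz_1 = 0.5; w_1 = 2; d_1 = 2.5; h_1 = 2.5; cx_2 = 6; cy_2 = 3.5; cz_2 = 6.5; cx_3 = 1.5; cy_3 = 3; w_3 = 4; d_3 = 2; h_3 = 5; cx_4 = 4; cy_4 = 8.5; cz_4 = 3; w_4 = 3.5; d_4 = 2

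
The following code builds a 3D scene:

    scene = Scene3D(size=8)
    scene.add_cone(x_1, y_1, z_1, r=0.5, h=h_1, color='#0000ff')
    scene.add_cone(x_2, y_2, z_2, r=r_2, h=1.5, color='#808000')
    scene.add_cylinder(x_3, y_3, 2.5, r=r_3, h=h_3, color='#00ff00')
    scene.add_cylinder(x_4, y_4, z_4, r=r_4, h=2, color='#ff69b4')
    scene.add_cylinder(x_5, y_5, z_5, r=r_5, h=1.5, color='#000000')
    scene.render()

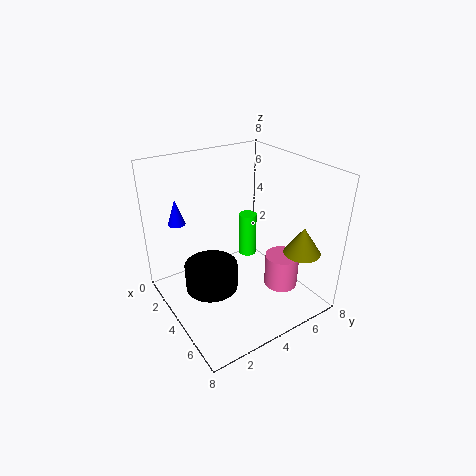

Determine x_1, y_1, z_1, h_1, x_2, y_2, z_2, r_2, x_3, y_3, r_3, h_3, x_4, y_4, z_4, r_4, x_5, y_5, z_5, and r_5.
x_1 = 1.5; y_1 = 1.5; z_1 = 4.5; h_1 = 1.5; x_2 = 6.5; y_2 = 6.5; z_2 = 3.5; r_2 = 1; x_3 = 3.5; y_3 = 5; r_3 = 0.5; h_3 = 2.5; x_4 = 5; y_4 = 6.5; z_4 = 0.5; r_4 = 1; x_5 = 3.5; y_5 = 2.5; z_5 = 1; r_5 = 1.5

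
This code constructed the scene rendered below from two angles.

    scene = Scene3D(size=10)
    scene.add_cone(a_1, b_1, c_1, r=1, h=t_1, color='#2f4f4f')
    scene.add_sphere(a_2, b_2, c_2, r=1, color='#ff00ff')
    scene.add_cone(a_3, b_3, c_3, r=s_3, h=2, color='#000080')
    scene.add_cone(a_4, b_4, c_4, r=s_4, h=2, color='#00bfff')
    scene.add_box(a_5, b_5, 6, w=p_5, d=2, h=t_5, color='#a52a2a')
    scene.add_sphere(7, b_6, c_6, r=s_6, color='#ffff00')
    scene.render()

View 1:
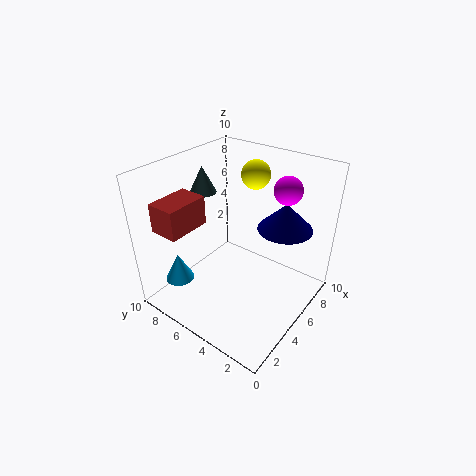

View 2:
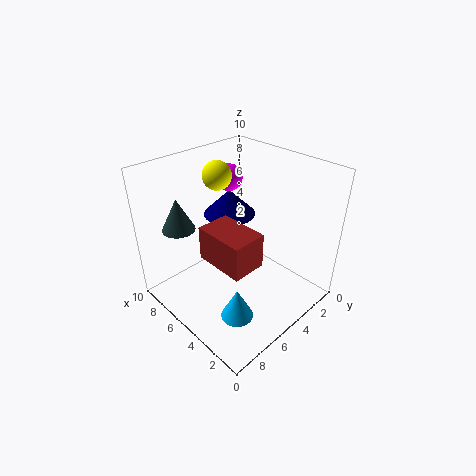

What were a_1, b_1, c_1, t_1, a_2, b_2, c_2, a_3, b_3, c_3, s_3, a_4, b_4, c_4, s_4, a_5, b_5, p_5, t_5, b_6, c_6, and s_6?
a_1 = 6
b_1 = 9
c_1 = 7
t_1 = 2
a_2 = 8
b_2 = 3
c_2 = 8
a_3 = 8
b_3 = 3
c_3 = 5
s_3 = 2
a_4 = 2
b_4 = 8
c_4 = 2
s_4 = 1
a_5 = 1
b_5 = 7
p_5 = 3
t_5 = 2
b_6 = 5
c_6 = 9
s_6 = 1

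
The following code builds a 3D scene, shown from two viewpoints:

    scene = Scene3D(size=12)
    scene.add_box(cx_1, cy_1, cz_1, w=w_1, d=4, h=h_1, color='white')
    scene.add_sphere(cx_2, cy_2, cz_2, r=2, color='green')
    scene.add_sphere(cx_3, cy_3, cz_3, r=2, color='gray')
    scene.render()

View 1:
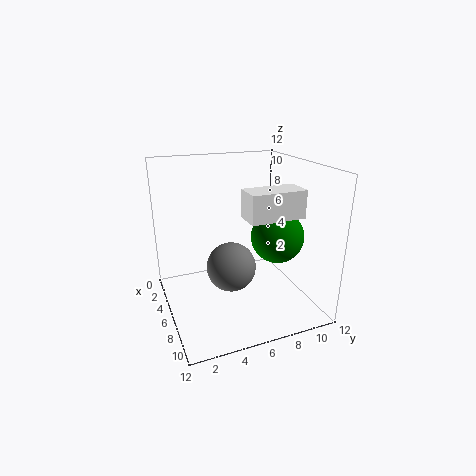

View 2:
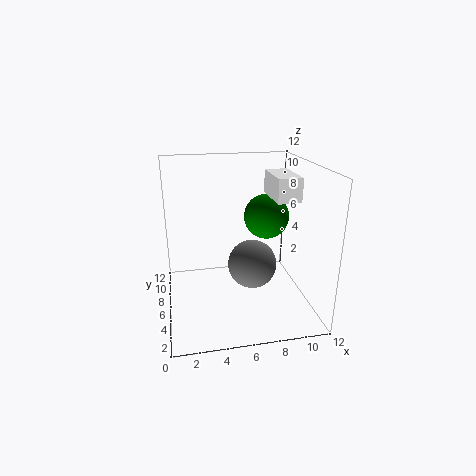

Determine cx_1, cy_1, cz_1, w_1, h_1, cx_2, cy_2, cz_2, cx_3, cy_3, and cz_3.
cx_1 = 9; cy_1 = 5; cz_1 = 9; w_1 = 2; h_1 = 2; cx_2 = 9; cy_2 = 8; cz_2 = 7; cx_3 = 7; cy_3 = 5; cz_3 = 4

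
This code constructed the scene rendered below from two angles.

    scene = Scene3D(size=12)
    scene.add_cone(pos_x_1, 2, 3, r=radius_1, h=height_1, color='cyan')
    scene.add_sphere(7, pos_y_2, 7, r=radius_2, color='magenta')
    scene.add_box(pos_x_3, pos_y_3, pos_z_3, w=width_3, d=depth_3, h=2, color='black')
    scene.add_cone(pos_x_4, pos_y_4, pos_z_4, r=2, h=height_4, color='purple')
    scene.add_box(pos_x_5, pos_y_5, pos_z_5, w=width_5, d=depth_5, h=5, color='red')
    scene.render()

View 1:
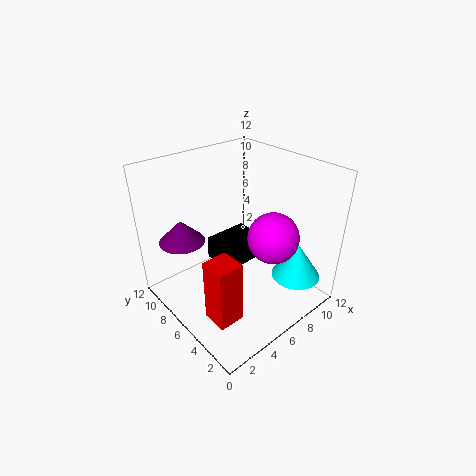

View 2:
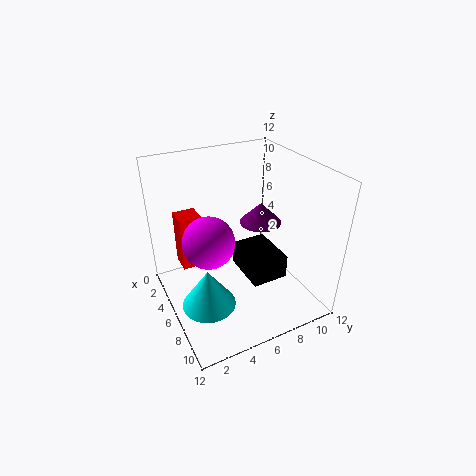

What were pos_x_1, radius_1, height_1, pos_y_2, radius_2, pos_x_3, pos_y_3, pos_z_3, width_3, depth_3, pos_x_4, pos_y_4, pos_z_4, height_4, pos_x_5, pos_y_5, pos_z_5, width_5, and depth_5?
pos_x_1 = 9, radius_1 = 2, height_1 = 3, pos_y_2 = 3, radius_2 = 2, pos_x_3 = 5, pos_y_3 = 6, pos_z_3 = 3, width_3 = 4, depth_3 = 3, pos_x_4 = 3, pos_y_4 = 10, pos_z_4 = 5, height_4 = 2, pos_x_5 = 1, pos_y_5 = 2, pos_z_5 = 2, width_5 = 2, depth_5 = 2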